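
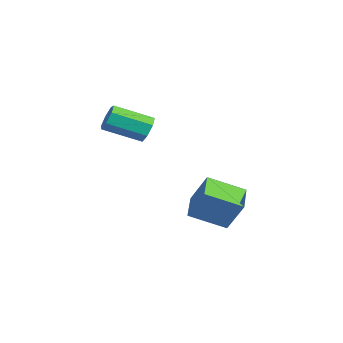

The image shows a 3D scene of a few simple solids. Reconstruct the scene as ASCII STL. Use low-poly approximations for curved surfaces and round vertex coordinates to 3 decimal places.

solid 
facet normal 0.237 0.887 -0.397
outer loop
vertex 0.703 -0.261 0.372
vertex 0.407 0.102 1.007
vertex 1.145 -0.15 0.884
endloop
endfacet
facet normal 0.727 -0.433 -0.534
outer loop
vertex 0.703 -0.261 0.372
vertex 1.145 -0.15 0.884
vertex 0.21 -2.106 1.197
endloop
endfacet
facet normal 0.727 -0.433 -0.534
outer loop
vertex 0.21 -2.106 1.197
vertex 1.145 -0.15 0.884
vertex 0.652 -1.995 1.709
endloop
endfacet
facet normal -0.237 -0.887 0.397
outer loop
vertex 0.21 -2.106 1.197
vertex 0.652 -1.995 1.709
vertex -0.087 -1.742 1.833
endloop
endfacet
facet normal 0.237 0.887 -0.397
outer loop
vertex 1.145 -0.15 0.884
vertex 0.407 0.102 1.007
vertex 1.031 0.151 1.489
endloop
endfacet
facet normal 0.957 -0.143 0.252
outer loop
vertex 1.145 -0.15 0.884
vertex 1.031 0.151 1.489
vertex 0.652 -1.995 1.709
endloop
endfacet
facet normal 0.957 -0.143 0.252
outer loop
vertex 0.652 -1.995 1.709
vertex 1.031 0.151 1.489
vertex 0.538 -1.694 2.314
endloop
endfacet
facet normal -0.237 -0.887 0.397
outer loop
vertex 0.652 -1.995 1.709
vertex 0.538 -1.694 2.314
vertex -0.087 -1.742 1.833
endloop
endfacet
facet normal 0.237 0.886 -0.398
outer loop
vertex 1.031 0.151 1.489
vertex 0.407 0.102 1.007
vertex 0.447 0.416 1.731
endloop
endfacet
facet normal 0.466 0.254 0.847
outer loop
vertex 1.031 0.151 1.489
vertex 0.447 0.416 1.731
vertex 0.538 -1.694 2.314
endloop
endfacet
facet normal 0.468 0.254 0.847
outer loop
vertex 0.538 -1.694 2.314
vertex 0.447 0.416 1.731
vertex -0.046 -1.429 2.557
endloop
endfacet
facet normal -0.237 -0.887 0.397
outer loop
vertex 0.538 -1.694 2.314
vertex -0.046 -1.429 2.557
vertex -0.087 -1.742 1.833
endloop
endfacet
facet normal 0.236 0.887 -0.398
outer loop
vertex 0.447 0.416 1.731
vertex 0.407 0.102 1.007
vertex -0.168 0.444 1.429
endloop
endfacet
facet normal -0.374 0.460 0.805
outer loop
vertex 0.447 0.416 1.731
vertex -0.168 0.444 1.429
vertex -0.046 -1.429 2.557
endloop
endfacet
facet normal -0.375 0.460 0.805
outer loop
vertex -0.046 -1.429 2.557
vertex -0.168 0.444 1.429
vertex -0.661 -1.4 2.254
endloop
endfacet
facet normal -0.237 -0.887 0.397
outer loop
vertex -0.046 -1.429 2.557
vertex -0.661 -1.4 2.254
vertex -0.087 -1.742 1.833
endloop
endfacet
facet normal 0.236 0.887 -0.397
outer loop
vertex -0.168 0.444 1.429
vertex 0.407 0.102 1.007
vertex -0.35 0.215 0.809
endloop
endfacet
facet normal -0.935 0.320 0.156
outer loop
vertex -0.168 0.444 1.429
vertex -0.35 0.215 0.809
vertex -0.661 -1.4 2.254
endloop
endfacet
facet normal -0.935 0.320 0.156
outer loop
vertex -0.661 -1.4 2.254
vertex -0.35 0.215 0.809
vertex -0.843 -1.629 1.634
endloop
endfacet
facet normal -0.237 -0.887 0.397
outer loop
vertex -0.661 -1.4 2.254
vertex -0.843 -1.629 1.634
vertex -0.087 -1.742 1.833
endloop
endfacet
facet normal 0.236 0.887 -0.397
outer loop
vertex -0.35 0.215 0.809
vertex 0.407 0.102 1.007
vertex 0.038 -0.099 0.338
endloop
endfacet
facet normal -0.790 -0.062 -0.610
outer loop
vertex -0.35 0.215 0.809
vertex 0.038 -0.099 0.338
vertex -0.843 -1.629 1.634
endloop
endfacet
facet normal -0.790 -0.062 -0.610
outer loop
vertex -0.843 -1.629 1.634
vertex 0.038 -0.099 0.338
vertex -0.455 -1.943 1.163
endloop
endfacet
facet normal -0.237 -0.887 0.396
outer loop
vertex -0.843 -1.629 1.634
vertex -0.455 -1.943 1.163
vertex -0.087 -1.742 1.833
endloop
endfacet
facet normal 0.236 0.887 -0.397
outer loop
vertex 0.038 -0.099 0.338
vertex 0.407 0.102 1.007
vertex 0.703 -0.261 0.372
endloop
endfacet
facet normal -0.050 -0.397 -0.917
outer loop
vertex 0.038 -0.099 0.338
vertex 0.703 -0.261 0.372
vertex -0.455 -1.943 1.163
endloop
endfacet
facet normal -0.050 -0.396 -0.917
outer loop
vertex -0.455 -1.943 1.163
vertex 0.703 -0.261 0.372
vertex 0.21 -2.106 1.197
endloop
endfacet
facet normal -0.238 -0.887 0.397
outer loop
vertex -0.455 -1.943 1.163
vertex 0.21 -2.106 1.197
vertex -0.087 -1.742 1.833
endloop
endfacet
facet normal -0.411 -0.303 -0.860
outer loop
vertex -0.201 2.387 -3.995
vertex 0.272 4.206 -4.863
vertex 1.264 1.775 -4.479
endloop
endfacet
facet normal -0.229 -0.879 0.419
outer loop
vertex 2.048 2.354 -2.837
vertex -0.201 2.387 -3.995
vertex 1.264 1.775 -4.479
endloop
endfacet
facet normal -0.411 -0.303 -0.860
outer loop
vertex 1.264 1.775 -4.479
vertex 0.272 4.206 -4.863
vertex 1.737 3.594 -5.347
endloop
endfacet
facet normal 0.883 -0.369 -0.291
outer loop
vertex 1.737 3.594 -5.347
vertex 2.048 2.354 -2.837
vertex 1.264 1.775 -4.479
endloop
endfacet
facet normal -0.883 0.369 0.291
outer loop
vertex -0.201 2.387 -3.995
vertex 1.056 4.785 -3.221
vertex 0.272 4.206 -4.863
endloop
endfacet
facet normal -0.229 -0.879 0.419
outer loop
vertex 0.583 2.966 -2.353
vertex -0.201 2.387 -3.995
vertex 2.048 2.354 -2.837
endloop
endfacet
facet normal -0.883 0.369 0.291
outer loop
vertex 0.583 2.966 -2.353
vertex 1.056 4.785 -3.221
vertex -0.201 2.387 -3.995
endloop
endfacet
facet normal 0.229 0.879 -0.419
outer loop
vertex 0.272 4.206 -4.863
vertex 1.056 4.785 -3.221
vertex 1.737 3.594 -5.347
endloop
endfacet
facet normal 0.883 -0.369 -0.291
outer loop
vertex 2.521 4.173 -3.705
vertex 2.048 2.354 -2.837
vertex 1.737 3.594 -5.347
endloop
endfacet
facet normal 0.229 0.879 -0.419
outer loop
vertex 1.737 3.594 -5.347
vertex 1.056 4.785 -3.221
vertex 2.521 4.173 -3.705
endloop
endfacet
facet normal 0.411 0.303 0.860
outer loop
vertex 2.521 4.173 -3.705
vertex 0.583 2.966 -2.353
vertex 2.048 2.354 -2.837
endloop
endfacet
facet normal 0.411 0.303 0.860
outer loop
vertex 1.056 4.785 -3.221
vertex 0.583 2.966 -2.353
vertex 2.521 4.173 -3.705
endloop
endfacet

endsolid


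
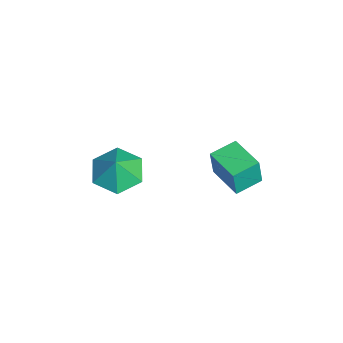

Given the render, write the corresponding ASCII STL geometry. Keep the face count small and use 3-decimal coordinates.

solid 
facet normal -0.876 -0.483 0.013
outer loop
vertex 0.488 1.199 0.847
vertex -0.022 2.128 0.998
vertex 0.396 1.336 -0.301
endloop
endfacet
facet normal 0.476 -0.868 -0.142
outer loop
vertex 1.622 2.012 -0.318
vertex 0.488 1.199 0.847
vertex 0.396 1.336 -0.301
endloop
endfacet
facet normal -0.876 -0.483 0.013
outer loop
vertex 0.396 1.336 -0.301
vertex -0.022 2.128 0.998
vertex -0.114 2.265 -0.15
endloop
endfacet
facet normal -0.079 0.118 -0.990
outer loop
vertex -0.114 2.265 -0.15
vertex 1.622 2.012 -0.318
vertex 0.396 1.336 -0.301
endloop
endfacet
facet normal 0.079 -0.118 0.990
outer loop
vertex 0.488 1.199 0.847
vertex 1.204 2.804 0.981
vertex -0.022 2.128 0.998
endloop
endfacet
facet normal 0.476 -0.868 -0.142
outer loop
vertex 1.714 1.875 0.83
vertex 0.488 1.199 0.847
vertex 1.622 2.012 -0.318
endloop
endfacet
facet normal 0.079 -0.118 0.990
outer loop
vertex 1.714 1.875 0.83
vertex 1.204 2.804 0.981
vertex 0.488 1.199 0.847
endloop
endfacet
facet normal -0.476 0.868 0.142
outer loop
vertex -0.022 2.128 0.998
vertex 1.204 2.804 0.981
vertex -0.114 2.265 -0.15
endloop
endfacet
facet normal -0.079 0.118 -0.990
outer loop
vertex 1.112 2.941 -0.167
vertex 1.622 2.012 -0.318
vertex -0.114 2.265 -0.15
endloop
endfacet
facet normal -0.476 0.868 0.142
outer loop
vertex -0.114 2.265 -0.15
vertex 1.204 2.804 0.981
vertex 1.112 2.941 -0.167
endloop
endfacet
facet normal 0.876 0.483 -0.013
outer loop
vertex 1.112 2.941 -0.167
vertex 1.714 1.875 0.83
vertex 1.622 2.012 -0.318
endloop
endfacet
facet normal 0.876 0.483 -0.013
outer loop
vertex 1.204 2.804 0.981
vertex 1.714 1.875 0.83
vertex 1.112 2.941 -0.167
endloop
endfacet
facet normal -0.406 0.058 -0.912
outer loop
vertex 0.663 -1.995 -1.087
vertex -0.239 -1.949 -0.683
vertex 0.269 -1.117 -0.856
endloop
endfacet
facet normal 0.897 0.323 0.303
outer loop
vertex 0.663 -1.995 -1.087
vertex 0.269 -1.117 -0.856
vertex 0.199 -2.011 0.303
endloop
endfacet
facet normal -0.406 0.058 -0.912
outer loop
vertex 0.269 -1.117 -0.856
vertex -0.239 -1.949 -0.683
vertex -0.634 -1.071 -0.451
endloop
endfacet
facet normal 0.304 0.745 0.593
outer loop
vertex 0.269 -1.117 -0.856
vertex -0.634 -1.071 -0.451
vertex 0.199 -2.011 0.303
endloop
endfacet
facet normal -0.406 0.058 -0.912
outer loop
vertex -0.634 -1.071 -0.451
vertex -0.239 -1.949 -0.683
vertex -1.142 -1.903 -0.278
endloop
endfacet
facet normal -0.340 0.386 0.857
outer loop
vertex -0.634 -1.071 -0.451
vertex -1.142 -1.903 -0.278
vertex 0.199 -2.011 0.303
endloop
endfacet
facet normal -0.406 0.057 -0.912
outer loop
vertex -1.142 -1.903 -0.278
vertex -0.239 -1.949 -0.683
vertex -0.747 -2.781 -0.509
endloop
endfacet
facet normal -0.392 -0.395 0.831
outer loop
vertex -1.142 -1.903 -0.278
vertex -0.747 -2.781 -0.509
vertex 0.199 -2.011 0.303
endloop
endfacet
facet normal -0.406 0.057 -0.912
outer loop
vertex -0.747 -2.781 -0.509
vertex -0.239 -1.949 -0.683
vertex 0.155 -2.827 -0.914
endloop
endfacet
facet normal 0.201 -0.817 0.541
outer loop
vertex -0.747 -2.781 -0.509
vertex 0.155 -2.827 -0.914
vertex 0.199 -2.011 0.303
endloop
endfacet
facet normal -0.406 0.058 -0.912
outer loop
vertex 0.155 -2.827 -0.914
vertex -0.239 -1.949 -0.683
vertex 0.663 -1.995 -1.087
endloop
endfacet
facet normal 0.845 -0.458 0.277
outer loop
vertex 0.155 -2.827 -0.914
vertex 0.663 -1.995 -1.087
vertex 0.199 -2.011 0.303
endloop
endfacet

endsolid


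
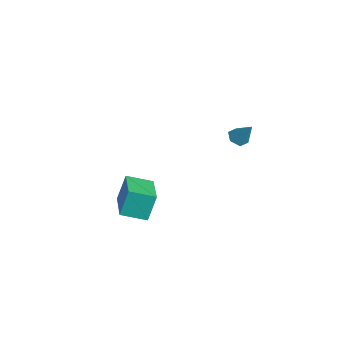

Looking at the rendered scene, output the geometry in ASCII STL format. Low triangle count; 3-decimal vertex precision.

solid 
facet normal -0.488 -0.292 -0.823
outer loop
vertex 3.27 2.408 2.547
vertex 3.005 2.037 2.836
vertex 2.8 2.534 2.781
endloop
endfacet
facet normal 0.232 0.971 -0.057
outer loop
vertex 3.27 2.408 2.547
vertex 2.8 2.534 2.781
vertex 3.615 2.403 3.864
endloop
endfacet
facet normal -0.489 -0.293 -0.822
outer loop
vertex 2.8 2.534 2.781
vertex 3.005 2.037 2.836
vertex 2.535 2.163 3.071
endloop
endfacet
facet normal -0.505 0.726 0.468
outer loop
vertex 2.8 2.534 2.781
vertex 2.535 2.163 3.071
vertex 3.615 2.403 3.864
endloop
endfacet
facet normal -0.489 -0.293 -0.822
outer loop
vertex 2.535 2.163 3.071
vertex 3.005 2.037 2.836
vertex 2.74 1.666 3.126
endloop
endfacet
facet normal -0.565 -0.143 0.813
outer loop
vertex 2.535 2.163 3.071
vertex 2.74 1.666 3.126
vertex 3.615 2.403 3.864
endloop
endfacet
facet normal -0.489 -0.293 -0.822
outer loop
vertex 2.74 1.666 3.126
vertex 3.005 2.037 2.836
vertex 3.21 1.54 2.891
endloop
endfacet
facet normal 0.111 -0.766 0.633
outer loop
vertex 2.74 1.666 3.126
vertex 3.21 1.54 2.891
vertex 3.615 2.403 3.864
endloop
endfacet
facet normal -0.488 -0.292 -0.823
outer loop
vertex 3.21 1.54 2.891
vertex 3.005 2.037 2.836
vertex 3.475 1.911 2.602
endloop
endfacet
facet normal 0.847 -0.520 0.109
outer loop
vertex 3.21 1.54 2.891
vertex 3.475 1.911 2.602
vertex 3.615 2.403 3.864
endloop
endfacet
facet normal -0.488 -0.292 -0.823
outer loop
vertex 3.475 1.911 2.602
vertex 3.005 2.037 2.836
vertex 3.27 2.408 2.547
endloop
endfacet
facet normal 0.907 0.348 -0.236
outer loop
vertex 3.475 1.911 2.602
vertex 3.27 2.408 2.547
vertex 3.615 2.403 3.864
endloop
endfacet
facet normal -0.914 0.313 -0.258
outer loop
vertex -1.558 -1.541 -2.045
vertex -1.04 -0.362 -2.449
vertex -1.365 -2.085 -3.386
endloop
endfacet
facet normal -0.384 -0.874 0.299
outer loop
vertex 0.6 -2.758 -2.831
vertex -1.558 -1.541 -2.045
vertex -1.365 -2.085 -3.386
endloop
endfacet
facet normal -0.914 0.313 -0.258
outer loop
vertex -1.365 -2.085 -3.386
vertex -1.04 -0.362 -2.449
vertex -0.847 -0.906 -3.79
endloop
endfacet
facet normal 0.132 -0.373 -0.919
outer loop
vertex -0.847 -0.906 -3.79
vertex 0.6 -2.758 -2.831
vertex -1.365 -2.085 -3.386
endloop
endfacet
facet normal -0.132 0.373 0.919
outer loop
vertex -1.558 -1.541 -2.045
vertex 0.925 -1.035 -1.894
vertex -1.04 -0.362 -2.449
endloop
endfacet
facet normal -0.384 -0.874 0.299
outer loop
vertex 0.407 -2.214 -1.49
vertex -1.558 -1.541 -2.045
vertex 0.6 -2.758 -2.831
endloop
endfacet
facet normal -0.132 0.373 0.919
outer loop
vertex 0.407 -2.214 -1.49
vertex 0.925 -1.035 -1.894
vertex -1.558 -1.541 -2.045
endloop
endfacet
facet normal 0.384 0.874 -0.299
outer loop
vertex -1.04 -0.362 -2.449
vertex 0.925 -1.035 -1.894
vertex -0.847 -0.906 -3.79
endloop
endfacet
facet normal 0.132 -0.373 -0.919
outer loop
vertex 1.118 -1.579 -3.235
vertex 0.6 -2.758 -2.831
vertex -0.847 -0.906 -3.79
endloop
endfacet
facet normal 0.384 0.874 -0.299
outer loop
vertex -0.847 -0.906 -3.79
vertex 0.925 -1.035 -1.894
vertex 1.118 -1.579 -3.235
endloop
endfacet
facet normal 0.914 -0.313 0.258
outer loop
vertex 1.118 -1.579 -3.235
vertex 0.407 -2.214 -1.49
vertex 0.6 -2.758 -2.831
endloop
endfacet
facet normal 0.914 -0.313 0.258
outer loop
vertex 0.925 -1.035 -1.894
vertex 0.407 -2.214 -1.49
vertex 1.118 -1.579 -3.235
endloop
endfacet

endsolid


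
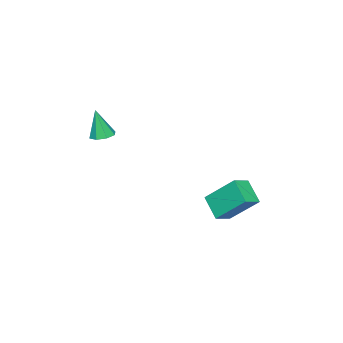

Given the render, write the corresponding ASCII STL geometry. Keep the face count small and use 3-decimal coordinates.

solid 
facet normal -0.911 0.201 -0.359
outer loop
vertex -0.861 2.791 -2.864
vertex -1.098 4.178 -1.485
vertex -0.326 3.717 -3.703
endloop
endfacet
facet normal 0.120 -0.704 -0.700
outer loop
vertex 0.558 3.522 -3.355
vertex -0.861 2.791 -2.864
vertex -0.326 3.717 -3.703
endloop
endfacet
facet normal -0.911 0.201 -0.359
outer loop
vertex -0.326 3.717 -3.703
vertex -1.098 4.178 -1.485
vertex -0.563 5.104 -2.324
endloop
endfacet
facet normal 0.393 0.681 -0.618
outer loop
vertex -0.563 5.104 -2.324
vertex 0.558 3.522 -3.355
vertex -0.326 3.717 -3.703
endloop
endfacet
facet normal -0.393 -0.681 0.618
outer loop
vertex -0.861 2.791 -2.864
vertex -0.214 3.983 -1.137
vertex -1.098 4.178 -1.485
endloop
endfacet
facet normal 0.120 -0.704 -0.700
outer loop
vertex 0.023 2.596 -2.516
vertex -0.861 2.791 -2.864
vertex 0.558 3.522 -3.355
endloop
endfacet
facet normal -0.393 -0.681 0.618
outer loop
vertex 0.023 2.596 -2.516
vertex -0.214 3.983 -1.137
vertex -0.861 2.791 -2.864
endloop
endfacet
facet normal -0.120 0.704 0.700
outer loop
vertex -1.098 4.178 -1.485
vertex -0.214 3.983 -1.137
vertex -0.563 5.104 -2.324
endloop
endfacet
facet normal 0.393 0.681 -0.618
outer loop
vertex 0.321 4.909 -1.976
vertex 0.558 3.522 -3.355
vertex -0.563 5.104 -2.324
endloop
endfacet
facet normal -0.120 0.704 0.700
outer loop
vertex -0.563 5.104 -2.324
vertex -0.214 3.983 -1.137
vertex 0.321 4.909 -1.976
endloop
endfacet
facet normal 0.911 -0.201 0.359
outer loop
vertex 0.321 4.909 -1.976
vertex 0.023 2.596 -2.516
vertex 0.558 3.522 -3.355
endloop
endfacet
facet normal 0.911 -0.201 0.359
outer loop
vertex -0.214 3.983 -1.137
vertex 0.023 2.596 -2.516
vertex 0.321 4.909 -1.976
endloop
endfacet
facet normal -0.062 0.192 -0.979
outer loop
vertex 4.186 -0.668 2.063
vertex 3.704 -0.324 2.161
vertex 4.296 -0.229 2.142
endloop
endfacet
facet normal 0.931 -0.276 0.239
outer loop
vertex 4.186 -0.668 2.063
vertex 4.296 -0.229 2.142
vertex 3.796 -0.616 3.639
endloop
endfacet
facet normal -0.063 0.194 -0.979
outer loop
vertex 4.296 -0.229 2.142
vertex 3.704 -0.324 2.161
vertex 4.059 0.154 2.233
endloop
endfacet
facet normal 0.823 0.418 0.383
outer loop
vertex 4.296 -0.229 2.142
vertex 4.059 0.154 2.233
vertex 3.796 -0.616 3.639
endloop
endfacet
facet normal -0.061 0.193 -0.979
outer loop
vertex 4.059 0.154 2.233
vertex 3.704 -0.324 2.161
vertex 3.614 0.257 2.281
endloop
endfacet
facet normal 0.246 0.830 0.501
outer loop
vertex 4.059 0.154 2.233
vertex 3.614 0.257 2.281
vertex 3.796 -0.616 3.639
endloop
endfacet
facet normal -0.062 0.193 -0.979
outer loop
vertex 3.614 0.257 2.281
vertex 3.704 -0.324 2.161
vertex 3.222 0.019 2.259
endloop
endfacet
facet normal -0.464 0.716 0.522
outer loop
vertex 3.614 0.257 2.281
vertex 3.222 0.019 2.259
vertex 3.796 -0.616 3.639
endloop
endfacet
facet normal -0.061 0.194 -0.979
outer loop
vertex 3.222 0.019 2.259
vertex 3.704 -0.324 2.161
vertex 3.112 -0.419 2.179
endloop
endfacet
facet normal -0.889 0.144 0.436
outer loop
vertex 3.222 0.019 2.259
vertex 3.112 -0.419 2.179
vertex 3.796 -0.616 3.639
endloop
endfacet
facet normal -0.061 0.193 -0.979
outer loop
vertex 3.112 -0.419 2.179
vertex 3.704 -0.324 2.161
vertex 3.348 -0.802 2.089
endloop
endfacet
facet normal -0.782 -0.551 0.292
outer loop
vertex 3.112 -0.419 2.179
vertex 3.348 -0.802 2.089
vertex 3.796 -0.616 3.639
endloop
endfacet
facet normal -0.063 0.194 -0.979
outer loop
vertex 3.348 -0.802 2.089
vertex 3.704 -0.324 2.161
vertex 3.793 -0.905 2.04
endloop
endfacet
facet normal -0.204 -0.963 0.174
outer loop
vertex 3.348 -0.802 2.089
vertex 3.793 -0.905 2.04
vertex 3.796 -0.616 3.639
endloop
endfacet
facet normal -0.060 0.195 -0.979
outer loop
vertex 3.793 -0.905 2.04
vertex 3.704 -0.324 2.161
vertex 4.186 -0.668 2.063
endloop
endfacet
facet normal 0.504 -0.850 0.153
outer loop
vertex 3.793 -0.905 2.04
vertex 4.186 -0.668 2.063
vertex 3.796 -0.616 3.639
endloop
endfacet

endsolid


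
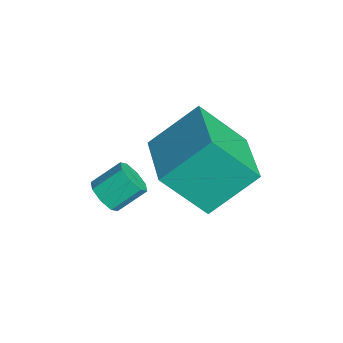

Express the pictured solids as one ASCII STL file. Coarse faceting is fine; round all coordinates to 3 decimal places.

solid 
facet normal -0.971 0.130 -0.200
outer loop
vertex -4.3 -1.832 -0.296
vertex -4.351 -0.339 0.926
vertex -3.821 -0.58 -1.807
endloop
endfacet
facet normal 0.027 -0.774 -0.633
outer loop
vertex -1.869 -0.841 -1.406
vertex -4.3 -1.832 -0.296
vertex -3.821 -0.58 -1.807
endloop
endfacet
facet normal -0.971 0.130 -0.200
outer loop
vertex -3.821 -0.58 -1.807
vertex -4.351 -0.339 0.926
vertex -3.873 0.913 -0.586
endloop
endfacet
facet normal 0.237 0.620 -0.748
outer loop
vertex -3.873 0.913 -0.586
vertex -1.869 -0.841 -1.406
vertex -3.821 -0.58 -1.807
endloop
endfacet
facet normal -0.237 -0.620 0.748
outer loop
vertex -4.3 -1.832 -0.296
vertex -2.399 -0.6 1.327
vertex -4.351 -0.339 0.926
endloop
endfacet
facet normal 0.027 -0.774 -0.633
outer loop
vertex -2.347 -2.093 0.106
vertex -4.3 -1.832 -0.296
vertex -1.869 -0.841 -1.406
endloop
endfacet
facet normal -0.237 -0.620 0.748
outer loop
vertex -2.347 -2.093 0.106
vertex -2.399 -0.6 1.327
vertex -4.3 -1.832 -0.296
endloop
endfacet
facet normal -0.026 0.774 0.633
outer loop
vertex -4.351 -0.339 0.926
vertex -2.399 -0.6 1.327
vertex -3.873 0.913 -0.586
endloop
endfacet
facet normal 0.237 0.620 -0.748
outer loop
vertex -1.92 0.652 -0.184
vertex -1.869 -0.841 -1.406
vertex -3.873 0.913 -0.586
endloop
endfacet
facet normal -0.027 0.774 0.633
outer loop
vertex -3.873 0.913 -0.586
vertex -2.399 -0.6 1.327
vertex -1.92 0.652 -0.184
endloop
endfacet
facet normal 0.971 -0.130 0.199
outer loop
vertex -1.92 0.652 -0.184
vertex -2.347 -2.093 0.106
vertex -1.869 -0.841 -1.406
endloop
endfacet
facet normal 0.971 -0.130 0.200
outer loop
vertex -2.399 -0.6 1.327
vertex -2.347 -2.093 0.106
vertex -1.92 0.652 -0.184
endloop
endfacet
facet normal 0.049 -0.817 -0.574
outer loop
vertex -3.054 -3.538 -1.171
vertex -3.483 -3.323 -1.514
vertex -2.894 -3.289 -1.512
endloop
endfacet
facet normal 0.934 -0.165 0.318
outer loop
vertex -3.054 -3.538 -1.171
vertex -2.894 -3.289 -1.512
vertex -3.108 -2.672 -0.562
endloop
endfacet
facet normal 0.934 -0.165 0.317
outer loop
vertex -3.108 -2.672 -0.562
vertex -2.894 -3.289 -1.512
vertex -2.948 -2.422 -0.903
endloop
endfacet
facet normal -0.051 0.817 0.575
outer loop
vertex -3.108 -2.672 -0.562
vertex -2.948 -2.422 -0.903
vertex -3.537 -2.457 -0.906
endloop
endfacet
facet normal 0.049 -0.816 -0.576
outer loop
vertex -2.894 -3.289 -1.512
vertex -3.483 -3.323 -1.514
vertex -3.079 -3.059 -1.854
endloop
endfacet
facet normal 0.911 0.274 -0.309
outer loop
vertex -2.894 -3.289 -1.512
vertex -3.079 -3.059 -1.854
vertex -2.948 -2.422 -0.903
endloop
endfacet
facet normal 0.911 0.274 -0.309
outer loop
vertex -2.948 -2.422 -0.903
vertex -3.079 -3.059 -1.854
vertex -3.133 -2.193 -1.246
endloop
endfacet
facet normal -0.052 0.818 0.574
outer loop
vertex -2.948 -2.422 -0.903
vertex -3.133 -2.193 -1.246
vertex -3.537 -2.457 -0.906
endloop
endfacet
facet normal 0.051 -0.817 -0.574
outer loop
vertex -3.079 -3.059 -1.854
vertex -3.483 -3.323 -1.514
vertex -3.501 -2.985 -1.997
endloop
endfacet
facet normal 0.353 0.552 -0.755
outer loop
vertex -3.079 -3.059 -1.854
vertex -3.501 -2.985 -1.997
vertex -3.133 -2.193 -1.246
endloop
endfacet
facet normal 0.353 0.552 -0.755
outer loop
vertex -3.133 -2.193 -1.246
vertex -3.501 -2.985 -1.997
vertex -3.555 -2.119 -1.389
endloop
endfacet
facet normal -0.051 0.817 0.574
outer loop
vertex -3.133 -2.193 -1.246
vertex -3.555 -2.119 -1.389
vertex -3.537 -2.457 -0.906
endloop
endfacet
facet normal 0.051 -0.817 -0.574
outer loop
vertex -3.501 -2.985 -1.997
vertex -3.483 -3.323 -1.514
vertex -3.912 -3.108 -1.858
endloop
endfacet
facet normal -0.408 0.507 -0.759
outer loop
vertex -3.501 -2.985 -1.997
vertex -3.912 -3.108 -1.858
vertex -3.555 -2.119 -1.389
endloop
endfacet
facet normal -0.410 0.507 -0.758
outer loop
vertex -3.555 -2.119 -1.389
vertex -3.912 -3.108 -1.858
vertex -3.966 -2.242 -1.249
endloop
endfacet
facet normal -0.049 0.817 0.574
outer loop
vertex -3.555 -2.119 -1.389
vertex -3.966 -2.242 -1.249
vertex -3.537 -2.457 -0.906
endloop
endfacet
facet normal 0.051 -0.817 -0.575
outer loop
vertex -3.912 -3.108 -1.858
vertex -3.483 -3.323 -1.514
vertex -4.072 -3.358 -1.517
endloop
endfacet
facet normal -0.934 0.165 -0.317
outer loop
vertex -3.912 -3.108 -1.858
vertex -4.072 -3.358 -1.517
vertex -3.966 -2.242 -1.249
endloop
endfacet
facet normal -0.934 0.165 -0.318
outer loop
vertex -3.966 -2.242 -1.249
vertex -4.072 -3.358 -1.517
vertex -4.126 -2.491 -0.908
endloop
endfacet
facet normal -0.049 0.817 0.574
outer loop
vertex -3.966 -2.242 -1.249
vertex -4.126 -2.491 -0.908
vertex -3.537 -2.457 -0.906
endloop
endfacet
facet normal 0.052 -0.818 -0.574
outer loop
vertex -4.072 -3.358 -1.517
vertex -3.483 -3.323 -1.514
vertex -3.887 -3.587 -1.174
endloop
endfacet
facet normal -0.911 -0.274 0.309
outer loop
vertex -4.072 -3.358 -1.517
vertex -3.887 -3.587 -1.174
vertex -4.126 -2.491 -0.908
endloop
endfacet
facet normal -0.911 -0.274 0.309
outer loop
vertex -4.126 -2.491 -0.908
vertex -3.887 -3.587 -1.174
vertex -3.941 -2.721 -0.566
endloop
endfacet
facet normal -0.049 0.816 0.576
outer loop
vertex -4.126 -2.491 -0.908
vertex -3.941 -2.721 -0.566
vertex -3.537 -2.457 -0.906
endloop
endfacet
facet normal 0.051 -0.817 -0.574
outer loop
vertex -3.887 -3.587 -1.174
vertex -3.483 -3.323 -1.514
vertex -3.465 -3.661 -1.031
endloop
endfacet
facet normal -0.353 -0.552 0.755
outer loop
vertex -3.887 -3.587 -1.174
vertex -3.465 -3.661 -1.031
vertex -3.941 -2.721 -0.566
endloop
endfacet
facet normal -0.353 -0.552 0.755
outer loop
vertex -3.941 -2.721 -0.566
vertex -3.465 -3.661 -1.031
vertex -3.519 -2.795 -0.423
endloop
endfacet
facet normal -0.051 0.817 0.574
outer loop
vertex -3.941 -2.721 -0.566
vertex -3.519 -2.795 -0.423
vertex -3.537 -2.457 -0.906
endloop
endfacet
facet normal 0.049 -0.817 -0.574
outer loop
vertex -3.465 -3.661 -1.031
vertex -3.483 -3.323 -1.514
vertex -3.054 -3.538 -1.171
endloop
endfacet
facet normal 0.410 -0.507 0.758
outer loop
vertex -3.465 -3.661 -1.031
vertex -3.054 -3.538 -1.171
vertex -3.519 -2.795 -0.423
endloop
endfacet
facet normal 0.408 -0.508 0.758
outer loop
vertex -3.519 -2.795 -0.423
vertex -3.054 -3.538 -1.171
vertex -3.108 -2.672 -0.562
endloop
endfacet
facet normal -0.051 0.817 0.574
outer loop
vertex -3.519 -2.795 -0.423
vertex -3.108 -2.672 -0.562
vertex -3.537 -2.457 -0.906
endloop
endfacet

endsolid


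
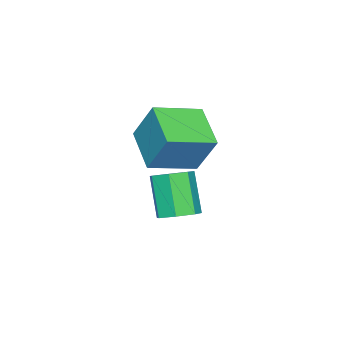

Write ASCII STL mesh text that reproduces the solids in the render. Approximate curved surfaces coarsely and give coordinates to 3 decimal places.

solid 
facet normal -0.656 -0.637 0.405
outer loop
vertex -0.665 -0.559 2.607
vertex -2.127 0.632 2.109
vertex -0.82 -1.421 1.0
endloop
endfacet
facet normal 0.750 -0.611 0.255
outer loop
vertex 0.427 -0.212 0.231
vertex -0.665 -0.559 2.607
vertex -0.82 -1.421 1.0
endloop
endfacet
facet normal -0.656 -0.637 0.405
outer loop
vertex -0.82 -1.421 1.0
vertex -2.127 0.632 2.109
vertex -2.282 -0.23 0.503
endloop
endfacet
facet normal -0.085 -0.471 -0.878
outer loop
vertex -2.282 -0.23 0.503
vertex 0.427 -0.212 0.231
vertex -0.82 -1.421 1.0
endloop
endfacet
facet normal 0.085 0.471 0.878
outer loop
vertex -0.665 -0.559 2.607
vertex -0.88 1.841 1.34
vertex -2.127 0.632 2.109
endloop
endfacet
facet normal 0.750 -0.611 0.255
outer loop
vertex 0.582 0.65 1.837
vertex -0.665 -0.559 2.607
vertex 0.427 -0.212 0.231
endloop
endfacet
facet normal 0.085 0.471 0.878
outer loop
vertex 0.582 0.65 1.837
vertex -0.88 1.841 1.34
vertex -0.665 -0.559 2.607
endloop
endfacet
facet normal -0.750 0.611 -0.255
outer loop
vertex -2.127 0.632 2.109
vertex -0.88 1.841 1.34
vertex -2.282 -0.23 0.503
endloop
endfacet
facet normal -0.085 -0.471 -0.878
outer loop
vertex -1.035 0.979 -0.267
vertex 0.427 -0.212 0.231
vertex -2.282 -0.23 0.503
endloop
endfacet
facet normal -0.750 0.611 -0.255
outer loop
vertex -2.282 -0.23 0.503
vertex -0.88 1.841 1.34
vertex -1.035 0.979 -0.267
endloop
endfacet
facet normal 0.656 0.636 -0.405
outer loop
vertex -1.035 0.979 -0.267
vertex 0.582 0.65 1.837
vertex 0.427 -0.212 0.231
endloop
endfacet
facet normal 0.656 0.637 -0.405
outer loop
vertex -0.88 1.841 1.34
vertex 0.582 0.65 1.837
vertex -1.035 0.979 -0.267
endloop
endfacet
facet normal 0.387 0.351 -0.853
outer loop
vertex -0.269 -0.127 -2.701
vertex -0.966 0.3 -2.841
vertex -0.285 0.541 -2.433
endloop
endfacet
facet normal 0.922 -0.125 0.367
outer loop
vertex -0.269 -0.127 -2.701
vertex -0.285 0.541 -2.433
vertex -0.997 -0.788 -1.098
endloop
endfacet
facet normal 0.922 -0.125 0.367
outer loop
vertex -0.997 -0.788 -1.098
vertex -0.285 0.541 -2.433
vertex -1.013 -0.12 -0.83
endloop
endfacet
facet normal -0.388 -0.351 0.852
outer loop
vertex -0.997 -0.788 -1.098
vertex -1.013 -0.12 -0.83
vertex -1.694 -0.36 -1.239
endloop
endfacet
facet normal 0.386 0.352 -0.853
outer loop
vertex -0.285 0.541 -2.433
vertex -0.966 0.3 -2.841
vertex -0.814 1.028 -2.472
endloop
endfacet
facet normal 0.557 0.647 0.520
outer loop
vertex -0.285 0.541 -2.433
vertex -0.814 1.028 -2.472
vertex -1.013 -0.12 -0.83
endloop
endfacet
facet normal 0.557 0.648 0.520
outer loop
vertex -1.013 -0.12 -0.83
vertex -0.814 1.028 -2.472
vertex -1.542 0.367 -0.87
endloop
endfacet
facet normal -0.388 -0.351 0.852
outer loop
vertex -1.013 -0.12 -0.83
vertex -1.542 0.367 -0.87
vertex -1.694 -0.36 -1.239
endloop
endfacet
facet normal 0.388 0.351 -0.852
outer loop
vertex -0.814 1.028 -2.472
vertex -0.966 0.3 -2.841
vertex -1.458 0.967 -2.79
endloop
endfacet
facet normal -0.227 0.932 0.281
outer loop
vertex -0.814 1.028 -2.472
vertex -1.458 0.967 -2.79
vertex -1.542 0.367 -0.87
endloop
endfacet
facet normal -0.227 0.932 0.281
outer loop
vertex -1.542 0.367 -0.87
vertex -1.458 0.967 -2.79
vertex -2.186 0.306 -1.187
endloop
endfacet
facet normal -0.386 -0.352 0.853
outer loop
vertex -1.542 0.367 -0.87
vertex -2.186 0.306 -1.187
vertex -1.694 -0.36 -1.239
endloop
endfacet
facet normal 0.388 0.351 -0.852
outer loop
vertex -1.458 0.967 -2.79
vertex -0.966 0.3 -2.841
vertex -1.731 0.404 -3.146
endloop
endfacet
facet normal -0.840 0.515 -0.169
outer loop
vertex -1.458 0.967 -2.79
vertex -1.731 0.404 -3.146
vertex -2.186 0.306 -1.187
endloop
endfacet
facet normal -0.840 0.515 -0.169
outer loop
vertex -2.186 0.306 -1.187
vertex -1.731 0.404 -3.146
vertex -2.459 -0.257 -1.544
endloop
endfacet
facet normal -0.387 -0.353 0.852
outer loop
vertex -2.186 0.306 -1.187
vertex -2.459 -0.257 -1.544
vertex -1.694 -0.36 -1.239
endloop
endfacet
facet normal 0.388 0.352 -0.852
outer loop
vertex -1.731 0.404 -3.146
vertex -0.966 0.3 -2.841
vertex -1.428 -0.237 -3.273
endloop
endfacet
facet normal -0.820 -0.290 -0.493
outer loop
vertex -1.731 0.404 -3.146
vertex -1.428 -0.237 -3.273
vertex -2.459 -0.257 -1.544
endloop
endfacet
facet normal -0.820 -0.291 -0.492
outer loop
vertex -2.459 -0.257 -1.544
vertex -1.428 -0.237 -3.273
vertex -2.156 -0.898 -1.67
endloop
endfacet
facet normal -0.387 -0.351 0.853
outer loop
vertex -2.459 -0.257 -1.544
vertex -2.156 -0.898 -1.67
vertex -1.694 -0.36 -1.239
endloop
endfacet
facet normal 0.387 0.352 -0.852
outer loop
vertex -1.428 -0.237 -3.273
vertex -0.966 0.3 -2.841
vertex -0.778 -0.473 -3.075
endloop
endfacet
facet normal -0.183 -0.877 -0.445
outer loop
vertex -1.428 -0.237 -3.273
vertex -0.778 -0.473 -3.075
vertex -2.156 -0.898 -1.67
endloop
endfacet
facet normal -0.183 -0.877 -0.444
outer loop
vertex -2.156 -0.898 -1.67
vertex -0.778 -0.473 -3.075
vertex -1.505 -1.134 -1.472
endloop
endfacet
facet normal -0.387 -0.351 0.853
outer loop
vertex -2.156 -0.898 -1.67
vertex -1.505 -1.134 -1.472
vertex -1.694 -0.36 -1.239
endloop
endfacet
facet normal 0.387 0.352 -0.852
outer loop
vertex -0.778 -0.473 -3.075
vertex -0.966 0.3 -2.841
vertex -0.269 -0.127 -2.701
endloop
endfacet
facet normal 0.592 -0.803 -0.063
outer loop
vertex -0.778 -0.473 -3.075
vertex -0.269 -0.127 -2.701
vertex -1.505 -1.134 -1.472
endloop
endfacet
facet normal 0.593 -0.803 -0.062
outer loop
vertex -1.505 -1.134 -1.472
vertex -0.269 -0.127 -2.701
vertex -0.997 -0.788 -1.098
endloop
endfacet
facet normal -0.388 -0.351 0.852
outer loop
vertex -1.505 -1.134 -1.472
vertex -0.997 -0.788 -1.098
vertex -1.694 -0.36 -1.239
endloop
endfacet

endsolid


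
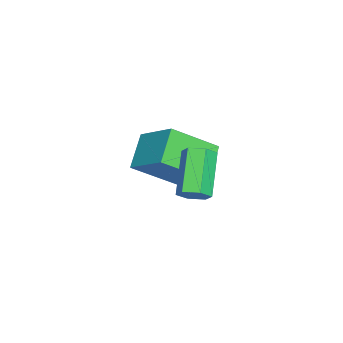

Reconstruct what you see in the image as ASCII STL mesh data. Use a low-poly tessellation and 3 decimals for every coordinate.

solid 
facet normal -0.836 0.018 0.548
outer loop
vertex -0.726 -3.911 -0.288
vertex -0.063 -2.787 0.688
vertex -1.376 -2.63 -1.321
endloop
endfacet
facet normal -0.407 -0.690 -0.599
outer loop
vertex -0.297 -2.653 -2.028
vertex -0.726 -3.911 -0.288
vertex -1.376 -2.63 -1.321
endloop
endfacet
facet normal -0.836 0.018 0.548
outer loop
vertex -1.376 -2.63 -1.321
vertex -0.063 -2.787 0.688
vertex -0.713 -1.506 -0.345
endloop
endfacet
facet normal -0.367 0.724 -0.584
outer loop
vertex -0.713 -1.506 -0.345
vertex -0.297 -2.653 -2.028
vertex -1.376 -2.63 -1.321
endloop
endfacet
facet normal 0.367 -0.724 0.584
outer loop
vertex -0.726 -3.911 -0.288
vertex 1.016 -2.81 -0.019
vertex -0.063 -2.787 0.688
endloop
endfacet
facet normal -0.407 -0.690 -0.599
outer loop
vertex 0.353 -3.934 -0.995
vertex -0.726 -3.911 -0.288
vertex -0.297 -2.653 -2.028
endloop
endfacet
facet normal 0.367 -0.724 0.584
outer loop
vertex 0.353 -3.934 -0.995
vertex 1.016 -2.81 -0.019
vertex -0.726 -3.911 -0.288
endloop
endfacet
facet normal 0.407 0.690 0.599
outer loop
vertex -0.063 -2.787 0.688
vertex 1.016 -2.81 -0.019
vertex -0.713 -1.506 -0.345
endloop
endfacet
facet normal -0.367 0.724 -0.584
outer loop
vertex 0.366 -1.529 -1.052
vertex -0.297 -2.653 -2.028
vertex -0.713 -1.506 -0.345
endloop
endfacet
facet normal 0.407 0.690 0.599
outer loop
vertex -0.713 -1.506 -0.345
vertex 1.016 -2.81 -0.019
vertex 0.366 -1.529 -1.052
endloop
endfacet
facet normal 0.836 -0.018 -0.548
outer loop
vertex 0.366 -1.529 -1.052
vertex 0.353 -3.934 -0.995
vertex -0.297 -2.653 -2.028
endloop
endfacet
facet normal 0.836 -0.018 -0.548
outer loop
vertex 1.016 -2.81 -0.019
vertex 0.353 -3.934 -0.995
vertex 0.366 -1.529 -1.052
endloop
endfacet
facet normal 0.796 0.101 -0.597
outer loop
vertex 3.453 -1.534 0.868
vertex 3.169 -1.272 0.534
vertex 3.417 -1.026 0.906
endloop
endfacet
facet normal 0.600 -0.017 0.800
outer loop
vertex 3.453 -1.534 0.868
vertex 3.417 -1.026 0.906
vertex 2.234 -1.69 1.78
endloop
endfacet
facet normal 0.600 -0.017 0.800
outer loop
vertex 2.234 -1.69 1.78
vertex 3.417 -1.026 0.906
vertex 2.198 -1.183 1.818
endloop
endfacet
facet normal -0.797 -0.101 0.596
outer loop
vertex 2.234 -1.69 1.78
vertex 2.198 -1.183 1.818
vertex 1.951 -1.428 1.446
endloop
endfacet
facet normal 0.795 0.102 -0.598
outer loop
vertex 3.417 -1.026 0.906
vertex 3.169 -1.272 0.534
vertex 3.133 -0.765 0.573
endloop
endfacet
facet normal 0.238 0.853 0.465
outer loop
vertex 3.417 -1.026 0.906
vertex 3.133 -0.765 0.573
vertex 2.198 -1.183 1.818
endloop
endfacet
facet normal 0.240 0.852 0.466
outer loop
vertex 2.198 -1.183 1.818
vertex 3.133 -0.765 0.573
vertex 1.915 -0.921 1.485
endloop
endfacet
facet normal -0.796 -0.102 0.596
outer loop
vertex 2.198 -1.183 1.818
vertex 1.915 -0.921 1.485
vertex 1.951 -1.428 1.446
endloop
endfacet
facet normal 0.797 0.102 -0.595
outer loop
vertex 3.133 -0.765 0.573
vertex 3.169 -1.272 0.534
vertex 2.886 -1.01 0.2
endloop
endfacet
facet normal -0.361 0.871 -0.333
outer loop
vertex 3.133 -0.765 0.573
vertex 2.886 -1.01 0.2
vertex 1.915 -0.921 1.485
endloop
endfacet
facet normal -0.360 0.871 -0.333
outer loop
vertex 1.915 -0.921 1.485
vertex 2.886 -1.01 0.2
vertex 1.667 -1.166 1.112
endloop
endfacet
facet normal -0.796 -0.102 0.597
outer loop
vertex 1.915 -0.921 1.485
vertex 1.667 -1.166 1.112
vertex 1.951 -1.428 1.446
endloop
endfacet
facet normal 0.797 0.101 -0.596
outer loop
vertex 2.886 -1.01 0.2
vertex 3.169 -1.272 0.534
vertex 2.922 -1.517 0.162
endloop
endfacet
facet normal -0.600 0.017 -0.800
outer loop
vertex 2.886 -1.01 0.2
vertex 2.922 -1.517 0.162
vertex 1.667 -1.166 1.112
endloop
endfacet
facet normal -0.600 0.017 -0.800
outer loop
vertex 1.667 -1.166 1.112
vertex 2.922 -1.517 0.162
vertex 1.703 -1.674 1.074
endloop
endfacet
facet normal -0.796 -0.101 0.597
outer loop
vertex 1.667 -1.166 1.112
vertex 1.703 -1.674 1.074
vertex 1.951 -1.428 1.446
endloop
endfacet
facet normal 0.796 0.102 -0.596
outer loop
vertex 2.922 -1.517 0.162
vertex 3.169 -1.272 0.534
vertex 3.205 -1.779 0.495
endloop
endfacet
facet normal -0.239 -0.852 -0.467
outer loop
vertex 2.922 -1.517 0.162
vertex 3.205 -1.779 0.495
vertex 1.703 -1.674 1.074
endloop
endfacet
facet normal -0.239 -0.853 -0.465
outer loop
vertex 1.703 -1.674 1.074
vertex 3.205 -1.779 0.495
vertex 1.987 -1.935 1.407
endloop
endfacet
facet normal -0.795 -0.102 0.598
outer loop
vertex 1.703 -1.674 1.074
vertex 1.987 -1.935 1.407
vertex 1.951 -1.428 1.446
endloop
endfacet
facet normal 0.796 0.102 -0.597
outer loop
vertex 3.205 -1.779 0.495
vertex 3.169 -1.272 0.534
vertex 3.453 -1.534 0.868
endloop
endfacet
facet normal 0.361 -0.871 0.333
outer loop
vertex 3.205 -1.779 0.495
vertex 3.453 -1.534 0.868
vertex 1.987 -1.935 1.407
endloop
endfacet
facet normal 0.361 -0.871 0.333
outer loop
vertex 1.987 -1.935 1.407
vertex 3.453 -1.534 0.868
vertex 2.234 -1.69 1.78
endloop
endfacet
facet normal -0.797 -0.102 0.595
outer loop
vertex 1.987 -1.935 1.407
vertex 2.234 -1.69 1.78
vertex 1.951 -1.428 1.446
endloop
endfacet

endsolid


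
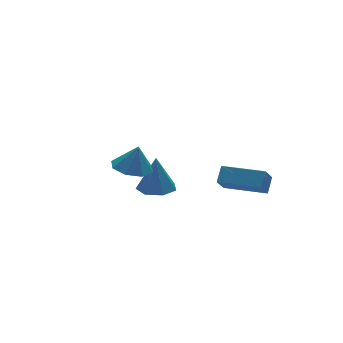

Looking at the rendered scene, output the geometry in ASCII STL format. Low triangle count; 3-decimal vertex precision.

solid 
facet normal -0.533 -0.367 0.762
outer loop
vertex 2.162 -3.68 -0.129
vertex 0.915 -2.188 -0.284
vertex 1.679 -4.14 -0.688
endloop
endfacet
facet normal 0.638 -0.766 0.079
outer loop
vertex 2.245 -3.752 -1.496
vertex 2.162 -3.68 -0.129
vertex 1.679 -4.14 -0.688
endloop
endfacet
facet normal -0.533 -0.367 0.762
outer loop
vertex 1.679 -4.14 -0.688
vertex 0.915 -2.188 -0.284
vertex 0.433 -2.649 -0.843
endloop
endfacet
facet normal -0.554 -0.530 -0.642
outer loop
vertex 0.433 -2.649 -0.843
vertex 2.245 -3.752 -1.496
vertex 1.679 -4.14 -0.688
endloop
endfacet
facet normal 0.554 0.530 0.642
outer loop
vertex 2.162 -3.68 -0.129
vertex 1.481 -1.8 -1.092
vertex 0.915 -2.188 -0.284
endloop
endfacet
facet normal 0.640 -0.765 0.079
outer loop
vertex 2.727 -3.291 -0.937
vertex 2.162 -3.68 -0.129
vertex 2.245 -3.752 -1.496
endloop
endfacet
facet normal 0.554 0.530 0.642
outer loop
vertex 2.727 -3.291 -0.937
vertex 1.481 -1.8 -1.092
vertex 2.162 -3.68 -0.129
endloop
endfacet
facet normal -0.639 0.765 -0.080
outer loop
vertex 0.915 -2.188 -0.284
vertex 1.481 -1.8 -1.092
vertex 0.433 -2.649 -0.843
endloop
endfacet
facet normal -0.554 -0.530 -0.642
outer loop
vertex 0.998 -2.26 -1.651
vertex 2.245 -3.752 -1.496
vertex 0.433 -2.649 -0.843
endloop
endfacet
facet normal -0.639 0.765 -0.078
outer loop
vertex 0.433 -2.649 -0.843
vertex 1.481 -1.8 -1.092
vertex 0.998 -2.26 -1.651
endloop
endfacet
facet normal 0.533 0.367 -0.762
outer loop
vertex 0.998 -2.26 -1.651
vertex 2.727 -3.291 -0.937
vertex 2.245 -3.752 -1.496
endloop
endfacet
facet normal 0.533 0.366 -0.762
outer loop
vertex 1.481 -1.8 -1.092
vertex 2.727 -3.291 -0.937
vertex 0.998 -2.26 -1.651
endloop
endfacet
facet normal -0.060 -0.129 -0.990
outer loop
vertex -0.063 -0.061 -2.844
vertex -0.654 0.616 -2.896
vertex 0.244 0.649 -2.955
endloop
endfacet
facet normal 0.859 -0.308 0.408
outer loop
vertex -0.063 -0.061 -2.844
vertex 0.244 0.649 -2.955
vertex -0.546 0.844 -1.144
endloop
endfacet
facet normal -0.060 -0.129 -0.990
outer loop
vertex 0.244 0.649 -2.955
vertex -0.654 0.616 -2.896
vertex -0.125 1.333 -3.022
endloop
endfacet
facet normal 0.824 0.475 0.308
outer loop
vertex 0.244 0.649 -2.955
vertex -0.125 1.333 -3.022
vertex -0.546 0.844 -1.144
endloop
endfacet
facet normal -0.061 -0.129 -0.990
outer loop
vertex -0.125 1.333 -3.022
vertex -0.654 0.616 -2.896
vertex -0.892 1.478 -2.994
endloop
endfacet
facet normal 0.188 0.939 0.287
outer loop
vertex -0.125 1.333 -3.022
vertex -0.892 1.478 -2.994
vertex -0.546 0.844 -1.144
endloop
endfacet
facet normal -0.061 -0.129 -0.990
outer loop
vertex -0.892 1.478 -2.994
vertex -0.654 0.616 -2.896
vertex -1.48 0.973 -2.892
endloop
endfacet
facet normal -0.571 0.738 0.360
outer loop
vertex -0.892 1.478 -2.994
vertex -1.48 0.973 -2.892
vertex -0.546 0.844 -1.144
endloop
endfacet
facet normal -0.061 -0.129 -0.990
outer loop
vertex -1.48 0.973 -2.892
vertex -0.654 0.616 -2.896
vertex -1.445 0.199 -2.793
endloop
endfacet
facet normal -0.881 0.021 0.472
outer loop
vertex -1.48 0.973 -2.892
vertex -1.445 0.199 -2.793
vertex -0.546 0.844 -1.144
endloop
endfacet
facet normal -0.061 -0.129 -0.990
outer loop
vertex -1.445 0.199 -2.793
vertex -0.654 0.616 -2.896
vertex -0.814 -0.261 -2.772
endloop
endfacet
facet normal -0.508 -0.672 0.540
outer loop
vertex -1.445 0.199 -2.793
vertex -0.814 -0.261 -2.772
vertex -0.546 0.844 -1.144
endloop
endfacet
facet normal -0.061 -0.129 -0.990
outer loop
vertex -0.814 -0.261 -2.772
vertex -0.654 0.616 -2.896
vertex -0.063 -0.061 -2.844
endloop
endfacet
facet normal 0.267 -0.817 0.511
outer loop
vertex -0.814 -0.261 -2.772
vertex -0.063 -0.061 -2.844
vertex -0.546 0.844 -1.144
endloop
endfacet
facet normal -0.243 0.022 -0.970
outer loop
vertex -2.79 -3.063 1.107
vertex -3.394 -2.417 1.273
vertex -2.521 -2.431 1.054
endloop
endfacet
facet normal 0.867 -0.338 0.366
outer loop
vertex -2.79 -3.063 1.107
vertex -2.521 -2.431 1.054
vertex -3.106 -2.443 2.427
endloop
endfacet
facet normal -0.243 0.021 -0.970
outer loop
vertex -2.521 -2.431 1.054
vertex -3.394 -2.417 1.273
vertex -2.764 -1.791 1.129
endloop
endfacet
facet normal 0.880 0.290 0.377
outer loop
vertex -2.521 -2.431 1.054
vertex -2.764 -1.791 1.129
vertex -3.106 -2.443 2.427
endloop
endfacet
facet normal -0.243 0.021 -0.970
outer loop
vertex -2.764 -1.791 1.129
vertex -3.394 -2.417 1.273
vertex -3.376 -1.517 1.288
endloop
endfacet
facet normal 0.459 0.739 0.492
outer loop
vertex -2.764 -1.791 1.129
vertex -3.376 -1.517 1.288
vertex -3.106 -2.443 2.427
endloop
endfacet
facet normal -0.242 0.021 -0.970
outer loop
vertex -3.376 -1.517 1.288
vertex -3.394 -2.417 1.273
vertex -3.998 -1.771 1.438
endloop
endfacet
facet normal -0.150 0.749 0.645
outer loop
vertex -3.376 -1.517 1.288
vertex -3.998 -1.771 1.438
vertex -3.106 -2.443 2.427
endloop
endfacet
facet normal -0.242 0.022 -0.970
outer loop
vertex -3.998 -1.771 1.438
vertex -3.394 -2.417 1.273
vertex -4.267 -2.403 1.491
endloop
endfacet
facet normal -0.589 0.313 0.745
outer loop
vertex -3.998 -1.771 1.438
vertex -4.267 -2.403 1.491
vertex -3.106 -2.443 2.427
endloop
endfacet
facet normal -0.242 0.022 -0.970
outer loop
vertex -4.267 -2.403 1.491
vertex -3.394 -2.417 1.273
vertex -4.025 -3.043 1.416
endloop
endfacet
facet normal -0.602 -0.314 0.734
outer loop
vertex -4.267 -2.403 1.491
vertex -4.025 -3.043 1.416
vertex -3.106 -2.443 2.427
endloop
endfacet
facet normal -0.242 0.022 -0.970
outer loop
vertex -4.025 -3.043 1.416
vertex -3.394 -2.417 1.273
vertex -3.413 -3.317 1.257
endloop
endfacet
facet normal -0.182 -0.764 0.619
outer loop
vertex -4.025 -3.043 1.416
vertex -3.413 -3.317 1.257
vertex -3.106 -2.443 2.427
endloop
endfacet
facet normal -0.243 0.022 -0.970
outer loop
vertex -3.413 -3.317 1.257
vertex -3.394 -2.417 1.273
vertex -2.79 -3.063 1.107
endloop
endfacet
facet normal 0.428 -0.774 0.466
outer loop
vertex -3.413 -3.317 1.257
vertex -2.79 -3.063 1.107
vertex -3.106 -2.443 2.427
endloop
endfacet

endsolid


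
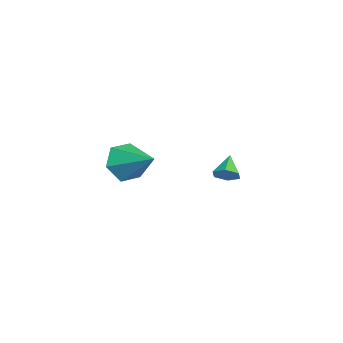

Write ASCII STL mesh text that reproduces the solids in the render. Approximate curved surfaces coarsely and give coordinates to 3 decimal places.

solid 
facet normal 0.781 -0.105 -0.616
outer loop
vertex -1.812 3.364 -2.605
vertex -2.179 3.41 -3.078
vertex -1.928 3.902 -2.844
endloop
endfacet
facet normal 0.214 0.435 0.875
outer loop
vertex -1.812 3.364 -2.605
vertex -1.928 3.902 -2.844
vertex -3.061 3.53 -2.382
endloop
endfacet
facet normal 0.781 -0.106 -0.615
outer loop
vertex -1.928 3.902 -2.844
vertex -2.179 3.41 -3.078
vertex -2.294 3.948 -3.317
endloop
endfacet
facet normal -0.207 0.945 0.252
outer loop
vertex -1.928 3.902 -2.844
vertex -2.294 3.948 -3.317
vertex -3.061 3.53 -2.382
endloop
endfacet
facet normal 0.781 -0.106 -0.615
outer loop
vertex -2.294 3.948 -3.317
vertex -2.179 3.41 -3.078
vertex -2.545 3.456 -3.551
endloop
endfacet
facet normal -0.747 0.555 -0.365
outer loop
vertex -2.294 3.948 -3.317
vertex -2.545 3.456 -3.551
vertex -3.061 3.53 -2.382
endloop
endfacet
facet normal 0.781 -0.107 -0.615
outer loop
vertex -2.545 3.456 -3.551
vertex -2.179 3.41 -3.078
vertex -2.43 2.918 -3.311
endloop
endfacet
facet normal -0.866 -0.346 -0.360
outer loop
vertex -2.545 3.456 -3.551
vertex -2.43 2.918 -3.311
vertex -3.061 3.53 -2.382
endloop
endfacet
facet normal 0.781 -0.106 -0.616
outer loop
vertex -2.43 2.918 -3.311
vertex -2.179 3.41 -3.078
vertex -2.063 2.872 -2.838
endloop
endfacet
facet normal -0.445 -0.856 0.262
outer loop
vertex -2.43 2.918 -3.311
vertex -2.063 2.872 -2.838
vertex -3.061 3.53 -2.382
endloop
endfacet
facet normal 0.781 -0.106 -0.616
outer loop
vertex -2.063 2.872 -2.838
vertex -2.179 3.41 -3.078
vertex -1.812 3.364 -2.605
endloop
endfacet
facet normal 0.095 -0.465 0.880
outer loop
vertex -2.063 2.872 -2.838
vertex -1.812 3.364 -2.605
vertex -3.061 3.53 -2.382
endloop
endfacet
facet normal -0.613 -0.670 -0.419
outer loop
vertex 2.908 -0.332 -1.003
vertex 2.292 -0.206 -0.304
vertex 2.24 0.325 -1.077
endloop
endfacet
facet normal 0.577 0.516 -0.633
outer loop
vertex 2.908 -0.332 -1.003
vertex 2.24 0.325 -1.077
vertex 3.328 0.926 0.404
endloop
endfacet
facet normal -0.613 -0.670 -0.419
outer loop
vertex 2.24 0.325 -1.077
vertex 2.292 -0.206 -0.304
vertex 1.624 0.451 -0.378
endloop
endfacet
facet normal -0.132 0.949 -0.288
outer loop
vertex 2.24 0.325 -1.077
vertex 1.624 0.451 -0.378
vertex 3.328 0.926 0.404
endloop
endfacet
facet normal -0.613 -0.670 -0.419
outer loop
vertex 1.624 0.451 -0.378
vertex 2.292 -0.206 -0.304
vertex 1.677 -0.081 0.395
endloop
endfacet
facet normal -0.444 0.724 0.528
outer loop
vertex 1.624 0.451 -0.378
vertex 1.677 -0.081 0.395
vertex 3.328 0.926 0.404
endloop
endfacet
facet normal -0.613 -0.670 -0.419
outer loop
vertex 1.677 -0.081 0.395
vertex 2.292 -0.206 -0.304
vertex 2.345 -0.738 0.469
endloop
endfacet
facet normal -0.046 0.066 0.997
outer loop
vertex 1.677 -0.081 0.395
vertex 2.345 -0.738 0.469
vertex 3.328 0.926 0.404
endloop
endfacet
facet normal -0.613 -0.670 -0.419
outer loop
vertex 2.345 -0.738 0.469
vertex 2.292 -0.206 -0.304
vertex 2.96 -0.863 -0.23
endloop
endfacet
facet normal 0.665 -0.367 0.651
outer loop
vertex 2.345 -0.738 0.469
vertex 2.96 -0.863 -0.23
vertex 3.328 0.926 0.404
endloop
endfacet
facet normal -0.613 -0.670 -0.419
outer loop
vertex 2.96 -0.863 -0.23
vertex 2.292 -0.206 -0.304
vertex 2.908 -0.332 -1.003
endloop
endfacet
facet normal 0.976 -0.143 -0.164
outer loop
vertex 2.96 -0.863 -0.23
vertex 2.908 -0.332 -1.003
vertex 3.328 0.926 0.404
endloop
endfacet

endsolid


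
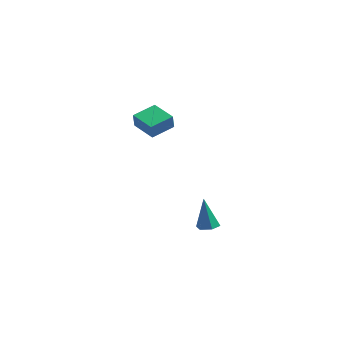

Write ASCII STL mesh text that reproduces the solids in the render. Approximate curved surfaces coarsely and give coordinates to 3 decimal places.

solid 
facet normal 0.175 -0.334 -0.926
outer loop
vertex 1.808 -3.573 -3.262
vertex 1.4 -4.116 -3.143
vertex 1.134 -3.535 -3.403
endloop
endfacet
facet normal 0.063 0.998 -0.032
outer loop
vertex 1.808 -3.573 -3.262
vertex 1.134 -3.535 -3.403
vertex 1.06 -3.464 -1.337
endloop
endfacet
facet normal 0.173 -0.335 -0.926
outer loop
vertex 1.134 -3.535 -3.403
vertex 1.4 -4.116 -3.143
vertex 0.725 -4.078 -3.283
endloop
endfacet
facet normal -0.803 0.594 -0.049
outer loop
vertex 1.134 -3.535 -3.403
vertex 0.725 -4.078 -3.283
vertex 1.06 -3.464 -1.337
endloop
endfacet
facet normal 0.173 -0.334 -0.927
outer loop
vertex 0.725 -4.078 -3.283
vertex 1.4 -4.116 -3.143
vertex 0.991 -4.659 -3.024
endloop
endfacet
facet normal -0.917 -0.306 0.255
outer loop
vertex 0.725 -4.078 -3.283
vertex 0.991 -4.659 -3.024
vertex 1.06 -3.464 -1.337
endloop
endfacet
facet normal 0.175 -0.334 -0.926
outer loop
vertex 0.991 -4.659 -3.024
vertex 1.4 -4.116 -3.143
vertex 1.666 -4.697 -2.883
endloop
endfacet
facet normal -0.165 -0.802 0.575
outer loop
vertex 0.991 -4.659 -3.024
vertex 1.666 -4.697 -2.883
vertex 1.06 -3.464 -1.337
endloop
endfacet
facet normal 0.173 -0.335 -0.926
outer loop
vertex 1.666 -4.697 -2.883
vertex 1.4 -4.116 -3.143
vertex 2.074 -4.154 -3.003
endloop
endfacet
facet normal 0.702 -0.397 0.592
outer loop
vertex 1.666 -4.697 -2.883
vertex 2.074 -4.154 -3.003
vertex 1.06 -3.464 -1.337
endloop
endfacet
facet normal 0.174 -0.334 -0.927
outer loop
vertex 2.074 -4.154 -3.003
vertex 1.4 -4.116 -3.143
vertex 1.808 -3.573 -3.262
endloop
endfacet
facet normal 0.815 0.502 0.288
outer loop
vertex 2.074 -4.154 -3.003
vertex 1.808 -3.573 -3.262
vertex 1.06 -3.464 -1.337
endloop
endfacet
facet normal -0.699 -0.708 -0.105
outer loop
vertex -2.685 2.485 -0.219
vertex -3.918 3.699 -0.199
vertex -2.621 2.567 -1.194
endloop
endfacet
facet normal 0.713 -0.701 -0.012
outer loop
vertex -1.482 3.721 -1.021
vertex -2.685 2.485 -0.219
vertex -2.621 2.567 -1.194
endloop
endfacet
facet normal -0.699 -0.707 -0.106
outer loop
vertex -2.621 2.567 -1.194
vertex -3.918 3.699 -0.199
vertex -3.853 3.781 -1.173
endloop
endfacet
facet normal 0.066 0.084 -0.994
outer loop
vertex -3.853 3.781 -1.173
vertex -1.482 3.721 -1.021
vertex -2.621 2.567 -1.194
endloop
endfacet
facet normal -0.066 -0.084 0.994
outer loop
vertex -2.685 2.485 -0.219
vertex -2.779 4.853 -0.026
vertex -3.918 3.699 -0.199
endloop
endfacet
facet normal 0.713 -0.701 -0.011
outer loop
vertex -1.547 3.639 -0.047
vertex -2.685 2.485 -0.219
vertex -1.482 3.721 -1.021
endloop
endfacet
facet normal -0.065 -0.084 0.994
outer loop
vertex -1.547 3.639 -0.047
vertex -2.779 4.853 -0.026
vertex -2.685 2.485 -0.219
endloop
endfacet
facet normal -0.713 0.702 0.012
outer loop
vertex -3.918 3.699 -0.199
vertex -2.779 4.853 -0.026
vertex -3.853 3.781 -1.173
endloop
endfacet
facet normal 0.066 0.083 -0.994
outer loop
vertex -2.715 4.935 -1.001
vertex -1.482 3.721 -1.021
vertex -3.853 3.781 -1.173
endloop
endfacet
facet normal -0.713 0.701 0.012
outer loop
vertex -3.853 3.781 -1.173
vertex -2.779 4.853 -0.026
vertex -2.715 4.935 -1.001
endloop
endfacet
facet normal 0.699 0.708 0.106
outer loop
vertex -2.715 4.935 -1.001
vertex -1.547 3.639 -0.047
vertex -1.482 3.721 -1.021
endloop
endfacet
facet normal 0.699 0.707 0.105
outer loop
vertex -2.779 4.853 -0.026
vertex -1.547 3.639 -0.047
vertex -2.715 4.935 -1.001
endloop
endfacet

endsolid


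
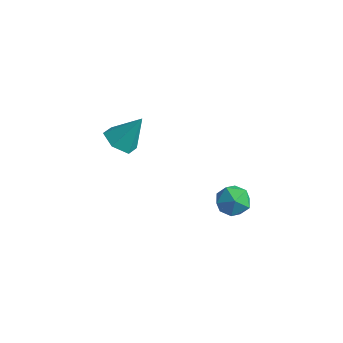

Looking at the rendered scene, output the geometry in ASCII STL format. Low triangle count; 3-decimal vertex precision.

solid 
facet normal -0.192 0.576 0.794
outer loop
vertex 2.513 4.184 1.178
vertex 2.515 3.418 1.734
vertex 3.319 3.894 1.583
endloop
endfacet
facet normal 0.183 0.935 0.305
outer loop
vertex 2.513 4.184 1.178
vertex 3.319 3.894 1.583
vertex 3.32 4.188 0.683
endloop
endfacet
facet normal -0.191 0.933 -0.304
outer loop
vertex 2.513 4.184 1.178
vertex 3.32 4.188 0.683
vertex 2.517 3.892 0.278
endloop
endfacet
facet normal -0.797 0.573 -0.190
outer loop
vertex 2.513 4.184 1.178
vertex 2.517 3.892 0.278
vertex 2.02 3.416 0.928
endloop
endfacet
facet normal -0.798 0.353 0.489
outer loop
vertex 2.513 4.184 1.178
vertex 2.02 3.416 0.928
vertex 2.515 3.418 1.734
endloop
endfacet
facet normal 0.792 0.580 0.190
outer loop
vertex 3.32 4.188 0.683
vertex 3.319 3.894 1.583
vertex 3.82 3.424 0.932
endloop
endfacet
facet normal 0.185 -0.000 0.983
outer loop
vertex 3.319 3.894 1.583
vertex 2.515 3.418 1.734
vertex 3.323 2.948 1.582
endloop
endfacet
facet normal -0.794 -0.361 0.489
outer loop
vertex 2.515 3.418 1.734
vertex 2.02 3.416 0.928
vertex 2.52 2.652 1.177
endloop
endfacet
facet normal -0.793 -0.003 -0.609
outer loop
vertex 2.02 3.416 0.928
vertex 2.517 3.892 0.278
vertex 2.521 2.946 0.277
endloop
endfacet
facet normal 0.187 0.579 -0.794
outer loop
vertex 2.517 3.892 0.278
vertex 3.32 4.188 0.683
vertex 3.325 3.422 0.126
endloop
endfacet
facet normal 0.797 -0.573 0.190
outer loop
vertex 3.327 2.656 0.682
vertex 3.82 3.424 0.932
vertex 3.323 2.948 1.582
endloop
endfacet
facet normal 0.191 -0.933 0.304
outer loop
vertex 3.327 2.656 0.682
vertex 3.323 2.948 1.582
vertex 2.52 2.652 1.177
endloop
endfacet
facet normal -0.183 -0.935 -0.305
outer loop
vertex 3.327 2.656 0.682
vertex 2.52 2.652 1.177
vertex 2.521 2.946 0.277
endloop
endfacet
facet normal 0.192 -0.576 -0.794
outer loop
vertex 3.327 2.656 0.682
vertex 2.521 2.946 0.277
vertex 3.325 3.422 0.126
endloop
endfacet
facet normal 0.798 -0.353 -0.489
outer loop
vertex 3.327 2.656 0.682
vertex 3.325 3.422 0.126
vertex 3.82 3.424 0.932
endloop
endfacet
facet normal 0.793 0.003 0.609
outer loop
vertex 3.323 2.948 1.582
vertex 3.82 3.424 0.932
vertex 3.319 3.894 1.583
endloop
endfacet
facet normal -0.187 -0.579 0.794
outer loop
vertex 2.52 2.652 1.177
vertex 3.323 2.948 1.582
vertex 2.515 3.418 1.734
endloop
endfacet
facet normal -0.792 -0.580 -0.190
outer loop
vertex 2.521 2.946 0.277
vertex 2.52 2.652 1.177
vertex 2.02 3.416 0.928
endloop
endfacet
facet normal -0.185 0.000 -0.983
outer loop
vertex 3.325 3.422 0.126
vertex 2.521 2.946 0.277
vertex 2.517 3.892 0.278
endloop
endfacet
facet normal 0.794 0.361 -0.489
outer loop
vertex 3.82 3.424 0.932
vertex 3.325 3.422 0.126
vertex 3.32 4.188 0.683
endloop
endfacet
facet normal -0.395 -0.439 -0.807
outer loop
vertex -2.263 2.452 2.28
vertex -3.089 2.89 2.446
vertex -2.432 3.305 1.899
endloop
endfacet
facet normal 0.984 0.167 -0.062
outer loop
vertex -2.263 2.452 2.28
vertex -2.432 3.305 1.899
vertex -2.371 3.69 3.914
endloop
endfacet
facet normal -0.394 -0.439 -0.807
outer loop
vertex -2.432 3.305 1.899
vertex -3.089 2.89 2.446
vertex -3.259 3.744 2.064
endloop
endfacet
facet normal 0.433 0.883 -0.182
outer loop
vertex -2.432 3.305 1.899
vertex -3.259 3.744 2.064
vertex -2.371 3.69 3.914
endloop
endfacet
facet normal -0.395 -0.439 -0.807
outer loop
vertex -3.259 3.744 2.064
vertex -3.089 2.89 2.446
vertex -3.915 3.329 2.611
endloop
endfacet
facet normal -0.389 0.896 0.213
outer loop
vertex -3.259 3.744 2.064
vertex -3.915 3.329 2.611
vertex -2.371 3.69 3.914
endloop
endfacet
facet normal -0.394 -0.439 -0.807
outer loop
vertex -3.915 3.329 2.611
vertex -3.089 2.89 2.446
vertex -3.746 2.476 2.992
endloop
endfacet
facet normal -0.659 0.194 0.727
outer loop
vertex -3.915 3.329 2.611
vertex -3.746 2.476 2.992
vertex -2.371 3.69 3.914
endloop
endfacet
facet normal -0.394 -0.439 -0.807
outer loop
vertex -3.746 2.476 2.992
vertex -3.089 2.89 2.446
vertex -2.92 2.037 2.827
endloop
endfacet
facet normal -0.108 -0.521 0.847
outer loop
vertex -3.746 2.476 2.992
vertex -2.92 2.037 2.827
vertex -2.371 3.69 3.914
endloop
endfacet
facet normal -0.395 -0.439 -0.807
outer loop
vertex -2.92 2.037 2.827
vertex -3.089 2.89 2.446
vertex -2.263 2.452 2.28
endloop
endfacet
facet normal 0.714 -0.534 0.452
outer loop
vertex -2.92 2.037 2.827
vertex -2.263 2.452 2.28
vertex -2.371 3.69 3.914
endloop
endfacet

endsolid


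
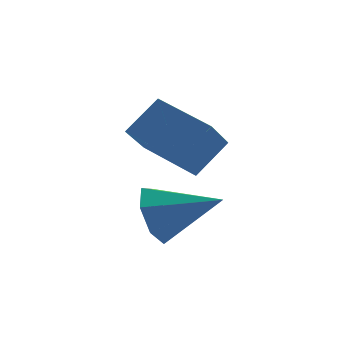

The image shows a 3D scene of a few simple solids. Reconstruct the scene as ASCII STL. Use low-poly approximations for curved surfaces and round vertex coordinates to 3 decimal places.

solid 
facet normal -0.724 -0.120 -0.679
outer loop
vertex 2.571 -2.323 0.798
vertex 1.787 -0.632 1.336
vertex 3.443 -1.581 -0.262
endloop
endfacet
facet normal 0.404 -0.872 -0.278
outer loop
vertex 4.493 -1.408 0.724
vertex 2.571 -2.323 0.798
vertex 3.443 -1.581 -0.262
endloop
endfacet
facet normal -0.724 -0.119 -0.680
outer loop
vertex 3.443 -1.581 -0.262
vertex 1.787 -0.632 1.336
vertex 2.66 0.11 0.277
endloop
endfacet
facet normal 0.559 0.475 -0.679
outer loop
vertex 2.66 0.11 0.277
vertex 4.493 -1.408 0.724
vertex 3.443 -1.581 -0.262
endloop
endfacet
facet normal -0.559 -0.475 0.679
outer loop
vertex 2.571 -2.323 0.798
vertex 2.837 -0.459 2.322
vertex 1.787 -0.632 1.336
endloop
endfacet
facet normal 0.404 -0.872 -0.277
outer loop
vertex 3.62 -2.15 1.783
vertex 2.571 -2.323 0.798
vertex 4.493 -1.408 0.724
endloop
endfacet
facet normal -0.559 -0.475 0.679
outer loop
vertex 3.62 -2.15 1.783
vertex 2.837 -0.459 2.322
vertex 2.571 -2.323 0.798
endloop
endfacet
facet normal -0.404 0.872 0.277
outer loop
vertex 1.787 -0.632 1.336
vertex 2.837 -0.459 2.322
vertex 2.66 0.11 0.277
endloop
endfacet
facet normal 0.559 0.475 -0.679
outer loop
vertex 3.709 0.283 1.262
vertex 4.493 -1.408 0.724
vertex 2.66 0.11 0.277
endloop
endfacet
facet normal -0.404 0.872 0.277
outer loop
vertex 2.66 0.11 0.277
vertex 2.837 -0.459 2.322
vertex 3.709 0.283 1.262
endloop
endfacet
facet normal 0.724 0.119 0.680
outer loop
vertex 3.709 0.283 1.262
vertex 3.62 -2.15 1.783
vertex 4.493 -1.408 0.724
endloop
endfacet
facet normal 0.724 0.119 0.679
outer loop
vertex 2.837 -0.459 2.322
vertex 3.62 -2.15 1.783
vertex 3.709 0.283 1.262
endloop
endfacet
facet normal -0.757 0.540 -0.368
outer loop
vertex 2.601 -1.768 -2.193
vertex 2.085 -1.899 -1.323
vertex 2.736 -1.154 -1.57
endloop
endfacet
facet normal 0.896 0.203 -0.395
outer loop
vertex 2.601 -1.768 -2.193
vertex 2.736 -1.154 -1.57
vertex 3.575 -2.961 -0.597
endloop
endfacet
facet normal -0.757 0.539 -0.370
outer loop
vertex 2.736 -1.154 -1.57
vertex 2.085 -1.899 -1.323
vertex 2.38 -1.1 -0.762
endloop
endfacet
facet normal 0.787 0.533 0.311
outer loop
vertex 2.736 -1.154 -1.57
vertex 2.38 -1.1 -0.762
vertex 3.575 -2.961 -0.597
endloop
endfacet
facet normal -0.757 0.539 -0.369
outer loop
vertex 2.38 -1.1 -0.762
vertex 2.085 -1.899 -1.323
vertex 1.802 -1.648 -0.376
endloop
endfacet
facet normal 0.326 0.289 0.900
outer loop
vertex 2.38 -1.1 -0.762
vertex 1.802 -1.648 -0.376
vertex 3.575 -2.961 -0.597
endloop
endfacet
facet normal -0.756 0.540 -0.369
outer loop
vertex 1.802 -1.648 -0.376
vertex 2.085 -1.899 -1.323
vertex 1.436 -2.384 -0.704
endloop
endfacet
facet normal -0.139 -0.344 0.928
outer loop
vertex 1.802 -1.648 -0.376
vertex 1.436 -2.384 -0.704
vertex 3.575 -2.961 -0.597
endloop
endfacet
facet normal -0.756 0.540 -0.370
outer loop
vertex 1.436 -2.384 -0.704
vertex 2.085 -1.899 -1.323
vertex 1.559 -2.755 -1.498
endloop
endfacet
facet normal -0.259 -0.890 0.376
outer loop
vertex 1.436 -2.384 -0.704
vertex 1.559 -2.755 -1.498
vertex 3.575 -2.961 -0.597
endloop
endfacet
facet normal -0.757 0.540 -0.368
outer loop
vertex 1.559 -2.755 -1.498
vertex 2.085 -1.899 -1.323
vertex 2.077 -2.481 -2.161
endloop
endfacet
facet normal 0.057 -0.938 -0.343
outer loop
vertex 1.559 -2.755 -1.498
vertex 2.077 -2.481 -2.161
vertex 3.575 -2.961 -0.597
endloop
endfacet
facet normal -0.757 0.540 -0.368
outer loop
vertex 2.077 -2.481 -2.161
vertex 2.085 -1.899 -1.323
vertex 2.601 -1.768 -2.193
endloop
endfacet
facet normal 0.571 -0.451 -0.686
outer loop
vertex 2.077 -2.481 -2.161
vertex 2.601 -1.768 -2.193
vertex 3.575 -2.961 -0.597
endloop
endfacet

endsolid


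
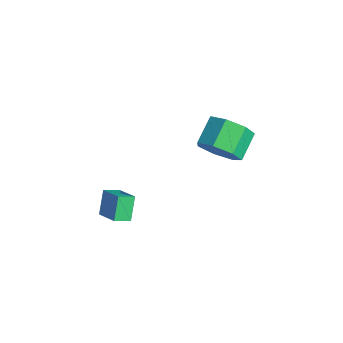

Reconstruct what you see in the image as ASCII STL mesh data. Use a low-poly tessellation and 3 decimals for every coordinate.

solid 
facet normal -0.463 0.405 0.788
outer loop
vertex -0.173 -2.668 1.681
vertex -0.111 -1.917 1.332
vertex -1.303 -2.842 1.106
endloop
endfacet
facet normal -0.074 -0.905 0.420
outer loop
vertex -0.729 -3.343 0.128
vertex -0.173 -2.668 1.681
vertex -1.303 -2.842 1.106
endloop
endfacet
facet normal -0.463 0.403 0.789
outer loop
vertex -1.303 -2.842 1.106
vertex -0.111 -1.917 1.332
vertex -1.242 -2.091 0.758
endloop
endfacet
facet normal -0.883 -0.136 -0.449
outer loop
vertex -1.242 -2.091 0.758
vertex -0.729 -3.343 0.128
vertex -1.303 -2.842 1.106
endloop
endfacet
facet normal 0.883 0.136 0.449
outer loop
vertex -0.173 -2.668 1.681
vertex 0.463 -2.418 0.354
vertex -0.111 -1.917 1.332
endloop
endfacet
facet normal -0.074 -0.905 0.420
outer loop
vertex 0.402 -3.169 0.702
vertex -0.173 -2.668 1.681
vertex -0.729 -3.343 0.128
endloop
endfacet
facet normal 0.883 0.136 0.449
outer loop
vertex 0.402 -3.169 0.702
vertex 0.463 -2.418 0.354
vertex -0.173 -2.668 1.681
endloop
endfacet
facet normal 0.074 0.905 -0.420
outer loop
vertex -0.111 -1.917 1.332
vertex 0.463 -2.418 0.354
vertex -1.242 -2.091 0.758
endloop
endfacet
facet normal -0.883 -0.136 -0.449
outer loop
vertex -0.667 -2.592 -0.221
vertex -0.729 -3.343 0.128
vertex -1.242 -2.091 0.758
endloop
endfacet
facet normal 0.074 0.905 -0.419
outer loop
vertex -1.242 -2.091 0.758
vertex 0.463 -2.418 0.354
vertex -0.667 -2.592 -0.221
endloop
endfacet
facet normal 0.463 -0.405 -0.789
outer loop
vertex -0.667 -2.592 -0.221
vertex 0.402 -3.169 0.702
vertex -0.729 -3.343 0.128
endloop
endfacet
facet normal 0.464 -0.403 -0.789
outer loop
vertex 0.463 -2.418 0.354
vertex 0.402 -3.169 0.702
vertex -0.667 -2.592 -0.221
endloop
endfacet
facet normal 0.501 -0.710 -0.495
outer loop
vertex 0.705 2.855 2.349
vertex -0.101 2.148 2.547
vertex 0.018 2.823 1.699
endloop
endfacet
facet normal 0.471 0.704 -0.532
outer loop
vertex 0.705 2.855 2.349
vertex 0.018 2.823 1.699
vertex -0.033 3.899 3.076
endloop
endfacet
facet normal 0.471 0.703 -0.532
outer loop
vertex -0.033 3.899 3.076
vertex 0.018 2.823 1.699
vertex -0.719 3.867 2.426
endloop
endfacet
facet normal -0.502 0.710 0.495
outer loop
vertex -0.033 3.899 3.076
vertex -0.719 3.867 2.426
vertex -0.839 3.192 3.273
endloop
endfacet
facet normal 0.502 -0.710 -0.495
outer loop
vertex 0.018 2.823 1.699
vertex -0.101 2.148 2.547
vertex -0.758 2.283 1.687
endloop
endfacet
facet normal -0.273 0.412 -0.869
outer loop
vertex 0.018 2.823 1.699
vertex -0.758 2.283 1.687
vertex -0.719 3.867 2.426
endloop
endfacet
facet normal -0.273 0.412 -0.869
outer loop
vertex -0.719 3.867 2.426
vertex -0.758 2.283 1.687
vertex -1.495 3.327 2.414
endloop
endfacet
facet normal -0.502 0.710 0.495
outer loop
vertex -0.719 3.867 2.426
vertex -1.495 3.327 2.414
vertex -0.839 3.192 3.273
endloop
endfacet
facet normal 0.502 -0.710 -0.495
outer loop
vertex -0.758 2.283 1.687
vertex -0.101 2.148 2.547
vertex -1.04 1.641 2.322
endloop
endfacet
facet normal -0.812 -0.189 -0.552
outer loop
vertex -0.758 2.283 1.687
vertex -1.04 1.641 2.322
vertex -1.495 3.327 2.414
endloop
endfacet
facet normal -0.812 -0.189 -0.552
outer loop
vertex -1.495 3.327 2.414
vertex -1.04 1.641 2.322
vertex -1.777 2.685 3.049
endloop
endfacet
facet normal -0.502 0.710 0.495
outer loop
vertex -1.495 3.327 2.414
vertex -1.777 2.685 3.049
vertex -0.839 3.192 3.273
endloop
endfacet
facet normal 0.502 -0.710 -0.495
outer loop
vertex -1.04 1.641 2.322
vertex -0.101 2.148 2.547
vertex -0.615 1.381 3.126
endloop
endfacet
facet normal -0.740 -0.648 0.181
outer loop
vertex -1.04 1.641 2.322
vertex -0.615 1.381 3.126
vertex -1.777 2.685 3.049
endloop
endfacet
facet normal -0.740 -0.648 0.181
outer loop
vertex -1.777 2.685 3.049
vertex -0.615 1.381 3.126
vertex -1.352 2.425 3.853
endloop
endfacet
facet normal -0.502 0.710 0.495
outer loop
vertex -1.777 2.685 3.049
vertex -1.352 2.425 3.853
vertex -0.839 3.192 3.273
endloop
endfacet
facet normal 0.502 -0.710 -0.494
outer loop
vertex -0.615 1.381 3.126
vertex -0.101 2.148 2.547
vertex 0.197 1.699 3.494
endloop
endfacet
facet normal -0.110 -0.619 0.778
outer loop
vertex -0.615 1.381 3.126
vertex 0.197 1.699 3.494
vertex -1.352 2.425 3.853
endloop
endfacet
facet normal -0.110 -0.620 0.777
outer loop
vertex -1.352 2.425 3.853
vertex 0.197 1.699 3.494
vertex -0.541 2.742 4.221
endloop
endfacet
facet normal -0.502 0.710 0.495
outer loop
vertex -1.352 2.425 3.853
vertex -0.541 2.742 4.221
vertex -0.839 3.192 3.273
endloop
endfacet
facet normal 0.502 -0.710 -0.494
outer loop
vertex 0.197 1.699 3.494
vertex -0.101 2.148 2.547
vertex 0.784 2.355 3.148
endloop
endfacet
facet normal 0.603 -0.123 0.789
outer loop
vertex 0.197 1.699 3.494
vertex 0.784 2.355 3.148
vertex -0.541 2.742 4.221
endloop
endfacet
facet normal 0.602 -0.124 0.789
outer loop
vertex -0.541 2.742 4.221
vertex 0.784 2.355 3.148
vertex 0.047 3.398 3.875
endloop
endfacet
facet normal -0.501 0.710 0.495
outer loop
vertex -0.541 2.742 4.221
vertex 0.047 3.398 3.875
vertex -0.839 3.192 3.273
endloop
endfacet
facet normal 0.502 -0.710 -0.494
outer loop
vertex 0.784 2.355 3.148
vertex -0.101 2.148 2.547
vertex 0.705 2.855 2.349
endloop
endfacet
facet normal 0.861 0.465 0.206
outer loop
vertex 0.784 2.355 3.148
vertex 0.705 2.855 2.349
vertex 0.047 3.398 3.875
endloop
endfacet
facet normal 0.861 0.465 0.206
outer loop
vertex 0.047 3.398 3.875
vertex 0.705 2.855 2.349
vertex -0.033 3.899 3.076
endloop
endfacet
facet normal -0.501 0.710 0.495
outer loop
vertex 0.047 3.398 3.875
vertex -0.033 3.899 3.076
vertex -0.839 3.192 3.273
endloop
endfacet

endsolid


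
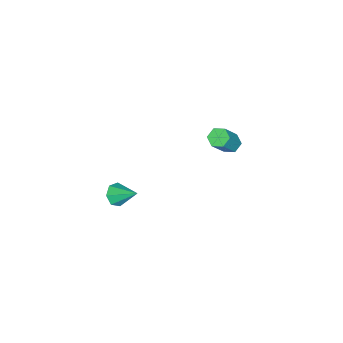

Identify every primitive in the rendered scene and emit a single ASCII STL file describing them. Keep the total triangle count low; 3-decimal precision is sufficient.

solid 
facet normal -0.596 0.099 -0.797
outer loop
vertex -3.866 -0.925 -2.415
vertex -4.348 -0.749 -2.033
vertex -3.952 -0.307 -2.274
endloop
endfacet
facet normal 0.792 0.238 -0.562
outer loop
vertex -3.866 -0.925 -2.415
vertex -3.952 -0.307 -2.274
vertex -2.65 -1.128 -0.789
endloop
endfacet
facet normal 0.792 0.239 -0.562
outer loop
vertex -2.65 -1.128 -0.789
vertex -3.952 -0.307 -2.274
vertex -2.737 -0.509 -0.648
endloop
endfacet
facet normal 0.596 -0.098 0.797
outer loop
vertex -2.65 -1.128 -0.789
vertex -2.737 -0.509 -0.648
vertex -3.132 -0.951 -0.407
endloop
endfacet
facet normal -0.596 0.099 -0.797
outer loop
vertex -3.952 -0.307 -2.274
vertex -4.348 -0.749 -2.033
vertex -4.434 -0.131 -1.892
endloop
endfacet
facet normal 0.278 0.956 -0.089
outer loop
vertex -3.952 -0.307 -2.274
vertex -4.434 -0.131 -1.892
vertex -2.737 -0.509 -0.648
endloop
endfacet
facet normal 0.278 0.956 -0.089
outer loop
vertex -2.737 -0.509 -0.648
vertex -4.434 -0.131 -1.892
vertex -3.219 -0.333 -0.266
endloop
endfacet
facet normal 0.596 -0.098 0.797
outer loop
vertex -2.737 -0.509 -0.648
vertex -3.219 -0.333 -0.266
vertex -3.132 -0.951 -0.407
endloop
endfacet
facet normal -0.595 0.099 -0.797
outer loop
vertex -4.434 -0.131 -1.892
vertex -4.348 -0.749 -2.033
vertex -4.83 -0.572 -1.651
endloop
endfacet
facet normal -0.512 0.718 0.472
outer loop
vertex -4.434 -0.131 -1.892
vertex -4.83 -0.572 -1.651
vertex -3.219 -0.333 -0.266
endloop
endfacet
facet normal -0.513 0.716 0.473
outer loop
vertex -3.219 -0.333 -0.266
vertex -4.83 -0.572 -1.651
vertex -3.614 -0.775 -0.025
endloop
endfacet
facet normal 0.596 -0.098 0.797
outer loop
vertex -3.219 -0.333 -0.266
vertex -3.614 -0.775 -0.025
vertex -3.132 -0.951 -0.407
endloop
endfacet
facet normal -0.596 0.098 -0.797
outer loop
vertex -4.83 -0.572 -1.651
vertex -4.348 -0.749 -2.033
vertex -4.743 -1.191 -1.792
endloop
endfacet
facet normal -0.792 -0.239 0.562
outer loop
vertex -4.83 -0.572 -1.651
vertex -4.743 -1.191 -1.792
vertex -3.614 -0.775 -0.025
endloop
endfacet
facet normal -0.792 -0.238 0.562
outer loop
vertex -3.614 -0.775 -0.025
vertex -4.743 -1.191 -1.792
vertex -3.528 -1.393 -0.166
endloop
endfacet
facet normal 0.596 -0.099 0.797
outer loop
vertex -3.614 -0.775 -0.025
vertex -3.528 -1.393 -0.166
vertex -3.132 -0.951 -0.407
endloop
endfacet
facet normal -0.596 0.098 -0.797
outer loop
vertex -4.743 -1.191 -1.792
vertex -4.348 -0.749 -2.033
vertex -4.261 -1.367 -2.174
endloop
endfacet
facet normal -0.278 -0.956 0.089
outer loop
vertex -4.743 -1.191 -1.792
vertex -4.261 -1.367 -2.174
vertex -3.528 -1.393 -0.166
endloop
endfacet
facet normal -0.278 -0.956 0.089
outer loop
vertex -3.528 -1.393 -0.166
vertex -4.261 -1.367 -2.174
vertex -3.046 -1.569 -0.548
endloop
endfacet
facet normal 0.596 -0.099 0.797
outer loop
vertex -3.528 -1.393 -0.166
vertex -3.046 -1.569 -0.548
vertex -3.132 -0.951 -0.407
endloop
endfacet
facet normal -0.596 0.098 -0.797
outer loop
vertex -4.261 -1.367 -2.174
vertex -4.348 -0.749 -2.033
vertex -3.866 -0.925 -2.415
endloop
endfacet
facet normal 0.513 -0.716 -0.473
outer loop
vertex -4.261 -1.367 -2.174
vertex -3.866 -0.925 -2.415
vertex -3.046 -1.569 -0.548
endloop
endfacet
facet normal 0.512 -0.718 -0.472
outer loop
vertex -3.046 -1.569 -0.548
vertex -3.866 -0.925 -2.415
vertex -2.65 -1.128 -0.789
endloop
endfacet
facet normal 0.595 -0.099 0.797
outer loop
vertex -3.046 -1.569 -0.548
vertex -2.65 -1.128 -0.789
vertex -3.132 -0.951 -0.407
endloop
endfacet
facet normal -0.122 -0.808 -0.576
outer loop
vertex 3.543 -3.535 -0.928
vertex 3.225 -3.871 -0.389
vertex 2.931 -3.467 -0.894
endloop
endfacet
facet normal 0.064 0.841 -0.537
outer loop
vertex 3.543 -3.535 -0.928
vertex 2.931 -3.467 -0.894
vertex 3.415 -2.609 0.509
endloop
endfacet
facet normal -0.122 -0.808 -0.576
outer loop
vertex 2.931 -3.467 -0.894
vertex 3.225 -3.871 -0.389
vertex 2.541 -3.704 -0.479
endloop
endfacet
facet normal -0.662 0.719 -0.211
outer loop
vertex 2.931 -3.467 -0.894
vertex 2.541 -3.704 -0.479
vertex 3.415 -2.609 0.509
endloop
endfacet
facet normal -0.122 -0.809 -0.576
outer loop
vertex 2.541 -3.704 -0.479
vertex 3.225 -3.871 -0.389
vertex 2.666 -4.066 0.003
endloop
endfacet
facet normal -0.853 0.287 0.437
outer loop
vertex 2.541 -3.704 -0.479
vertex 2.666 -4.066 0.003
vertex 3.415 -2.609 0.509
endloop
endfacet
facet normal -0.121 -0.809 -0.575
outer loop
vertex 2.666 -4.066 0.003
vertex 3.225 -3.871 -0.389
vertex 3.213 -4.281 0.19
endloop
endfacet
facet normal -0.367 -0.131 0.921
outer loop
vertex 2.666 -4.066 0.003
vertex 3.213 -4.281 0.19
vertex 3.415 -2.609 0.509
endloop
endfacet
facet normal -0.121 -0.809 -0.575
outer loop
vertex 3.213 -4.281 0.19
vertex 3.225 -3.871 -0.389
vertex 3.768 -4.187 -0.059
endloop
endfacet
facet normal 0.430 -0.219 0.876
outer loop
vertex 3.213 -4.281 0.19
vertex 3.768 -4.187 -0.059
vertex 3.415 -2.609 0.509
endloop
endfacet
facet normal -0.121 -0.809 -0.576
outer loop
vertex 3.768 -4.187 -0.059
vertex 3.225 -3.871 -0.389
vertex 3.915 -3.855 -0.556
endloop
endfacet
facet normal 0.938 0.089 0.336
outer loop
vertex 3.768 -4.187 -0.059
vertex 3.915 -3.855 -0.556
vertex 3.415 -2.609 0.509
endloop
endfacet
facet normal -0.121 -0.809 -0.575
outer loop
vertex 3.915 -3.855 -0.556
vertex 3.225 -3.871 -0.389
vertex 3.543 -3.535 -0.928
endloop
endfacet
facet normal 0.775 0.561 -0.292
outer loop
vertex 3.915 -3.855 -0.556
vertex 3.543 -3.535 -0.928
vertex 3.415 -2.609 0.509
endloop
endfacet

endsolid
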